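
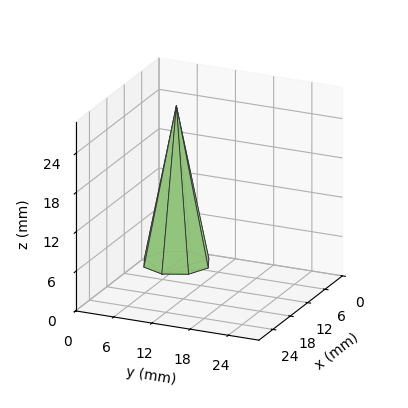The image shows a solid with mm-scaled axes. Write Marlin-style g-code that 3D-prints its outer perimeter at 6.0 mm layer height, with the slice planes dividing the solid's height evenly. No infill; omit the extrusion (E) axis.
Reading the render: the shape is a regular 8-sided pyramid, base circumscribed radius ≈ 5 mm, apex at z ≈ 24 mm (dimensions read to the nearest mm from the axis ticks). For the g-code, the solid's height is divided into equal slices at the stated Δz and each level perimeter traced with G1 moves after a G0 lift.

; perimeter-only toolpath
G21 ; units = mm
G90 ; absolute positioning
G28 ; home
; layer 1
G0 Z6.0
G0 X8.8 Y5.0
G1 X7.6 Y7.6
G1 X5.0 Y8.8
G1 X2.4 Y7.6
G1 X1.2 Y5.0
G1 X2.4 Y2.4
G1 X5.0 Y1.2
G1 X7.6 Y2.4
G1 X8.8 Y5.0
; layer 2
G0 Z12.0
G0 X7.5 Y5.0
G1 X6.8 Y6.8
G1 X5.0 Y7.5
G1 X3.2 Y6.8
G1 X2.5 Y5.0
G1 X3.2 Y3.2
G1 X5.0 Y2.5
G1 X6.8 Y3.2
G1 X7.5 Y5.0
; layer 3
G0 Z18.0
G0 X6.2 Y5.0
G1 X5.9 Y5.9
G1 X5.0 Y6.2
G1 X4.1 Y5.9
G1 X3.8 Y5.0
G1 X4.1 Y4.1
G1 X5.0 Y3.8
G1 X5.9 Y4.1
G1 X6.2 Y5.0
M2 ; end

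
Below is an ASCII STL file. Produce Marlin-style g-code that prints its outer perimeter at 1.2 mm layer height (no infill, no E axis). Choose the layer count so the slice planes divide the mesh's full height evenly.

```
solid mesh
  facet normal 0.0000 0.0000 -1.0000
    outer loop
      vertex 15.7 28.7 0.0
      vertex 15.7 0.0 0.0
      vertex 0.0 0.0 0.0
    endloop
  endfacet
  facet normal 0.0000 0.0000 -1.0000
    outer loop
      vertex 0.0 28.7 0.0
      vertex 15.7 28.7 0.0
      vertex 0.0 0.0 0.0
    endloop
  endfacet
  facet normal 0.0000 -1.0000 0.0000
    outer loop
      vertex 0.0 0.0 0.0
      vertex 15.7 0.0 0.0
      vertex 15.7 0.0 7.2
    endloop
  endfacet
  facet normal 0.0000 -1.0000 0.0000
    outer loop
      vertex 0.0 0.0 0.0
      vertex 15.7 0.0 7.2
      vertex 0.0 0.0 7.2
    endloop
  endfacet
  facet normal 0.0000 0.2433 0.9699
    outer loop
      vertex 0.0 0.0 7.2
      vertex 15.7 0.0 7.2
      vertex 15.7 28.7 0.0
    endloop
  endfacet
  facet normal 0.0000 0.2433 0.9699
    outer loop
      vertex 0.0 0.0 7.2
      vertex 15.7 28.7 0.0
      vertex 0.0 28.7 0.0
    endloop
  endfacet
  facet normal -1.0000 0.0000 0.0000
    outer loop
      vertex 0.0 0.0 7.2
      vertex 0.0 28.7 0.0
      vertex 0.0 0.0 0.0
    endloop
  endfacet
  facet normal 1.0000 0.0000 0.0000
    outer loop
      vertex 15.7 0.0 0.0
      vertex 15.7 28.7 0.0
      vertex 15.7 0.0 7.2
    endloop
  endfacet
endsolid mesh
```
; perimeter-only toolpath
G21 ; units = mm
G90 ; absolute positioning
G28 ; home
; layer 1
G0 Z1.2
G0 X0.0 Y0.0
G1 X15.7 Y0.0
G1 X15.7 Y23.9
G1 X0.0 Y23.9
G1 X0.0 Y0.0
; layer 2
G0 Z2.4
G0 X0.0 Y0.0
G1 X15.7 Y0.0
G1 X15.7 Y19.1
G1 X0.0 Y19.1
G1 X0.0 Y0.0
; layer 3
G0 Z3.6
G0 X0.0 Y0.0
G1 X15.7 Y0.0
G1 X15.7 Y14.3
G1 X0.0 Y14.3
G1 X0.0 Y0.0
; layer 4
G0 Z4.8
G0 X0.0 Y0.0
G1 X15.7 Y0.0
G1 X15.7 Y9.6
G1 X0.0 Y9.6
G1 X0.0 Y0.0
; layer 5
G0 Z6.0
G0 X0.0 Y0.0
G1 X15.7 Y0.0
G1 X15.7 Y4.8
G1 X0.0 Y4.8
G1 X0.0 Y0.0
M2 ; end

The solid is a wedge (ramp): 15.7 × 28.7 mm base, rising to 7.2 mm along the y=0 edge and sloping linearly to z=0 at y=28.7. Slicing at Δz = 1.2 mm — 6 equal slices spanning the solid's height, so layer i sits at z = i·h/6 — gives 5 non-empty perimeters. Each is a 4-segment closed polygon; G0 lifts to the layer z and rapids to the start vertex, then G1 traces the edges. The cross-section shrinks linearly with z (the slice at the apex is degenerate and omitted).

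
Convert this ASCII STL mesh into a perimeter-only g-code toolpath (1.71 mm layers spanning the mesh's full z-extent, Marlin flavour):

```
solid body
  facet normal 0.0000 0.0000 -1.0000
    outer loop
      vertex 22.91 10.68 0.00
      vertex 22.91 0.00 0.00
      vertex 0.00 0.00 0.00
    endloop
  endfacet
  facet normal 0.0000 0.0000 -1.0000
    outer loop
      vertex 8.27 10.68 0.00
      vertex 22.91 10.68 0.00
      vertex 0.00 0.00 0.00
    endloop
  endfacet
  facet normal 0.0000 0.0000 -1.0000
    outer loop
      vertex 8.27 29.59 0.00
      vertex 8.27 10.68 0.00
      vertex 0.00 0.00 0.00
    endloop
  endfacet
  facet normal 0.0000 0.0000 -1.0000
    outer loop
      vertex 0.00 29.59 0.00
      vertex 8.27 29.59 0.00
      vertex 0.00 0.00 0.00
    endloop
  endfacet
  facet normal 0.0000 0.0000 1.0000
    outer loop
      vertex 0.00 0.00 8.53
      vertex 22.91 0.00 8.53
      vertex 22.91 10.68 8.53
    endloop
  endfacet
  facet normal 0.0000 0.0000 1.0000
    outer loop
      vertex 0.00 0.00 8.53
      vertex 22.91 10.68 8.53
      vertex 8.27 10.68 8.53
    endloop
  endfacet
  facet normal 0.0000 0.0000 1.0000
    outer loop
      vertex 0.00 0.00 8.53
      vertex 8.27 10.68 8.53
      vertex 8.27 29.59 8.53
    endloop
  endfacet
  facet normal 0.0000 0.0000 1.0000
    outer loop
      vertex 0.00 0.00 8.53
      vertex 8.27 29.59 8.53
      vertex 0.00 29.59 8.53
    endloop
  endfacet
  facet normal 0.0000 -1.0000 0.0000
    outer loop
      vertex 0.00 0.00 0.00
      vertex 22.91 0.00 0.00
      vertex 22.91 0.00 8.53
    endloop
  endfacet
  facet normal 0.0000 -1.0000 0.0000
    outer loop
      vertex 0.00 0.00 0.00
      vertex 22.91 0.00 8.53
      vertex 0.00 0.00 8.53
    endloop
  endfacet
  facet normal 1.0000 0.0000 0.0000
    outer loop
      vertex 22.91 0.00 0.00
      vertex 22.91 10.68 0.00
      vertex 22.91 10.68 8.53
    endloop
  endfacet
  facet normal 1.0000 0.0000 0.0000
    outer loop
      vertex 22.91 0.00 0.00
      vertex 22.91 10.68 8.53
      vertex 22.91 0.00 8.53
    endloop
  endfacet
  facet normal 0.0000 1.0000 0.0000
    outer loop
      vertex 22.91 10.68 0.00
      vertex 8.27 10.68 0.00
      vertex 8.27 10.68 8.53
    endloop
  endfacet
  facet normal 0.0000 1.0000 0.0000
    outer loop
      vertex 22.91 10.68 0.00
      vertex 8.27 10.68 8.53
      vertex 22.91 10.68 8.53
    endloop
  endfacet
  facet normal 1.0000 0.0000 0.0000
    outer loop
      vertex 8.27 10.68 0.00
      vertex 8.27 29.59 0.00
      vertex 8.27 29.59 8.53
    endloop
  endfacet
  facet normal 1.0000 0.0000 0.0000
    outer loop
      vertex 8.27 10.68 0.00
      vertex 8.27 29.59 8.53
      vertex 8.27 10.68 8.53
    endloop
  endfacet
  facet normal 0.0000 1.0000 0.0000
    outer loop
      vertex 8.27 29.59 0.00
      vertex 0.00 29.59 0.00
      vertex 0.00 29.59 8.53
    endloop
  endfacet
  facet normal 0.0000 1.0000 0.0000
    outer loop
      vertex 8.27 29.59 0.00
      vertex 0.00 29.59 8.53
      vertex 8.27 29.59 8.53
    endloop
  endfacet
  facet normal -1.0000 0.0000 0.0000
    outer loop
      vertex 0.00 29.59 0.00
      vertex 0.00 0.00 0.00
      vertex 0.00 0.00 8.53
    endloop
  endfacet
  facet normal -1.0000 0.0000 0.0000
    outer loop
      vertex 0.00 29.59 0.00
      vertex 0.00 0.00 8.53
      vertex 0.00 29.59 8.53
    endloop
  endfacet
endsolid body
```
; perimeter-only toolpath
G21 ; units = mm
G90 ; absolute positioning
G28 ; home
; layer 1
G0 Z1.71
G0 X0.00 Y0.00
G1 X22.91 Y0.00
G1 X22.91 Y10.68
G1 X8.27 Y10.68
G1 X8.27 Y29.59
G1 X0.00 Y29.59
G1 X0.00 Y0.00
; layer 2
G0 Z3.41
G0 X0.00 Y0.00
G1 X22.91 Y0.00
G1 X22.91 Y10.68
G1 X8.27 Y10.68
G1 X8.27 Y29.59
G1 X0.00 Y29.59
G1 X0.00 Y0.00
; layer 3
G0 Z5.12
G0 X0.00 Y0.00
G1 X22.91 Y0.00
G1 X22.91 Y10.68
G1 X8.27 Y10.68
G1 X8.27 Y29.59
G1 X0.00 Y29.59
G1 X0.00 Y0.00
; layer 4
G0 Z6.82
G0 X0.00 Y0.00
G1 X22.91 Y0.00
G1 X22.91 Y10.68
G1 X8.27 Y10.68
G1 X8.27 Y29.59
G1 X0.00 Y29.59
G1 X0.00 Y0.00
; layer 5
G0 Z8.53
G0 X0.00 Y0.00
G1 X22.91 Y0.00
G1 X22.91 Y10.68
G1 X8.27 Y10.68
G1 X8.27 Y29.59
G1 X0.00 Y29.59
G1 X0.00 Y0.00
M2 ; end

The solid is an L-shaped prism: outer 22.9 × 29.6 mm, arm thicknesses ≈ 10.7 mm (horizontal) and 8.27 mm (vertical), extruded 8.53 mm in z. Slicing at Δz = 1.71 mm — 5 equal slices spanning the solid's height, so layer i sits at z = i·h/5 — gives 5 non-empty perimeters. Each is a 6-segment closed polygon; G0 lifts to the layer z and rapids to the start vertex, then G1 traces the edges.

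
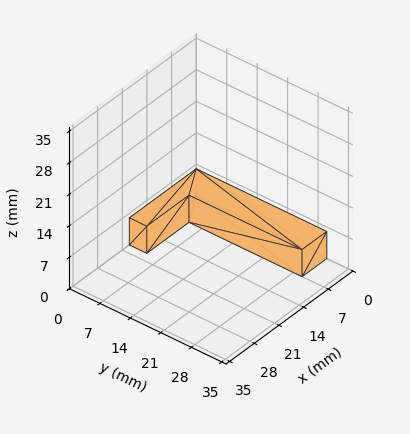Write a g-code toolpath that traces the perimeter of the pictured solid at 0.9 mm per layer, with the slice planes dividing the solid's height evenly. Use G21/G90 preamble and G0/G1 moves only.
Reading the render: the shape is an L-shaped prism: outer 19 × 30 mm, arm thicknesses ≈ 4 mm (horizontal) and 7 mm (vertical), extruded 6 mm in z (dimensions read to the nearest mm from the axis ticks). For the g-code, the solid's height is divided into equal slices at the stated Δz and each level perimeter traced with G1 moves after a G0 lift.

; perimeter-only toolpath
G21 ; units = mm
G90 ; absolute positioning
G28 ; home
; layer 1
G0 Z0.9
G0 X0.0 Y0.0
G1 X19.0 Y0.0
G1 X19.0 Y4.0
G1 X7.0 Y4.0
G1 X7.0 Y30.0
G1 X0.0 Y30.0
G1 X0.0 Y0.0
; layer 2
G0 Z1.7
G0 X0.0 Y0.0
G1 X19.0 Y0.0
G1 X19.0 Y4.0
G1 X7.0 Y4.0
G1 X7.0 Y30.0
G1 X0.0 Y30.0
G1 X0.0 Y0.0
; layer 3
G0 Z2.6
G0 X0.0 Y0.0
G1 X19.0 Y0.0
G1 X19.0 Y4.0
G1 X7.0 Y4.0
G1 X7.0 Y30.0
G1 X0.0 Y30.0
G1 X0.0 Y0.0
; layer 4
G0 Z3.4
G0 X0.0 Y0.0
G1 X19.0 Y0.0
G1 X19.0 Y4.0
G1 X7.0 Y4.0
G1 X7.0 Y30.0
G1 X0.0 Y30.0
G1 X0.0 Y0.0
; layer 5
G0 Z4.3
G0 X0.0 Y0.0
G1 X19.0 Y0.0
G1 X19.0 Y4.0
G1 X7.0 Y4.0
G1 X7.0 Y30.0
G1 X0.0 Y30.0
G1 X0.0 Y0.0
; layer 6
G0 Z5.1
G0 X0.0 Y0.0
G1 X19.0 Y0.0
G1 X19.0 Y4.0
G1 X7.0 Y4.0
G1 X7.0 Y30.0
G1 X0.0 Y30.0
G1 X0.0 Y0.0
; layer 7
G0 Z6.0
G0 X0.0 Y0.0
G1 X19.0 Y0.0
G1 X19.0 Y4.0
G1 X7.0 Y4.0
G1 X7.0 Y30.0
G1 X0.0 Y30.0
G1 X0.0 Y0.0
M2 ; end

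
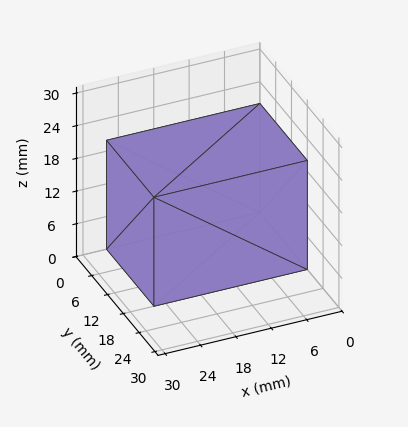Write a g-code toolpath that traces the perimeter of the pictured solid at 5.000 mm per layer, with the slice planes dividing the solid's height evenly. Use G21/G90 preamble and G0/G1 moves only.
Reading the render: the shape is a rectangular box, roughly 26 × 18 mm footprint and 20 mm tall (dimensions read to the nearest mm from the axis ticks). For the g-code, the solid's height is divided into equal slices at the stated Δz and each level perimeter traced with G1 moves after a G0 lift.

; perimeter-only toolpath
G21 ; units = mm
G90 ; absolute positioning
G28 ; home
; layer 1
G0 Z5.000
G0 X0.000 Y0.000
G1 X26.000 Y0.000
G1 X26.000 Y18.000
G1 X0.000 Y18.000
G1 X0.000 Y0.000
; layer 2
G0 Z10.000
G0 X0.000 Y0.000
G1 X26.000 Y0.000
G1 X26.000 Y18.000
G1 X0.000 Y18.000
G1 X0.000 Y0.000
; layer 3
G0 Z15.000
G0 X0.000 Y0.000
G1 X26.000 Y0.000
G1 X26.000 Y18.000
G1 X0.000 Y18.000
G1 X0.000 Y0.000
; layer 4
G0 Z20.000
G0 X0.000 Y0.000
G1 X26.000 Y0.000
G1 X26.000 Y18.000
G1 X0.000 Y18.000
G1 X0.000 Y0.000
M2 ; end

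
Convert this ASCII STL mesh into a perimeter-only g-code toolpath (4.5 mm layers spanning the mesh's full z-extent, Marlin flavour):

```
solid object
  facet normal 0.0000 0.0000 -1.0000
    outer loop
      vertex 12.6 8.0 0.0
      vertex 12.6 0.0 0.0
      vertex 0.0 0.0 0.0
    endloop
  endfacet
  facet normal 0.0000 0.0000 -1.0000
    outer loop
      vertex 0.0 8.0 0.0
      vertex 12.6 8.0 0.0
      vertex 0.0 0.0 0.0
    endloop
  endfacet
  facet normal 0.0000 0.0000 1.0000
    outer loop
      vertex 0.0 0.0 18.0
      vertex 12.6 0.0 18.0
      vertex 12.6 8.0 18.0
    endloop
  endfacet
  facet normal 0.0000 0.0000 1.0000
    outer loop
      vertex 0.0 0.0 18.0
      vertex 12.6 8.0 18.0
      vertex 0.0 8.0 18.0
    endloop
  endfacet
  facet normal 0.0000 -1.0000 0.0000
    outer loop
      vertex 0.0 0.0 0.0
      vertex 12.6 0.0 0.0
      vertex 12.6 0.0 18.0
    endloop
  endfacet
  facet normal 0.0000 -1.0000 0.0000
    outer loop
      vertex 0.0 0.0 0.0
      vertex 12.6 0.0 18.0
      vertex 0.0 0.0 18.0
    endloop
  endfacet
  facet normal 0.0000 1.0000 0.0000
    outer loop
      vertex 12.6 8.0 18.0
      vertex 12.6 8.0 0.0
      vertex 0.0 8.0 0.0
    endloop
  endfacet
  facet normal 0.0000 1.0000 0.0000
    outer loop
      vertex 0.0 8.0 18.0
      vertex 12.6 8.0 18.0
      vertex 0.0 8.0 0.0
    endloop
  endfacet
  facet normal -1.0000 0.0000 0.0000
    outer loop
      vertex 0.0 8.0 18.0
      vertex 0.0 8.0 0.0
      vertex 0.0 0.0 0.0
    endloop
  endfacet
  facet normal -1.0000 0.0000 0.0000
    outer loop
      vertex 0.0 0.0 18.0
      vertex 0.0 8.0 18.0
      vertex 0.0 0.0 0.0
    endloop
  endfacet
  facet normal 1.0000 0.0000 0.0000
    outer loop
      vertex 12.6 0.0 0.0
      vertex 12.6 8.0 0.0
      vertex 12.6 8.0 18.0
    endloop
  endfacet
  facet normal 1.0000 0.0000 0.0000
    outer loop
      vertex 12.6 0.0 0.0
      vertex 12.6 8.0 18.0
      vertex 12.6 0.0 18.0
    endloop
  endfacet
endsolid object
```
; perimeter-only toolpath
G21 ; units = mm
G90 ; absolute positioning
G28 ; home
; layer 1
G0 Z4.5
G0 X0.0 Y0.0
G1 X12.6 Y0.0
G1 X12.6 Y8.0
G1 X0.0 Y8.0
G1 X0.0 Y0.0
; layer 2
G0 Z9.0
G0 X0.0 Y0.0
G1 X12.6 Y0.0
G1 X12.6 Y8.0
G1 X0.0 Y8.0
G1 X0.0 Y0.0
; layer 3
G0 Z13.5
G0 X0.0 Y0.0
G1 X12.6 Y0.0
G1 X12.6 Y8.0
G1 X0.0 Y8.0
G1 X0.0 Y0.0
; layer 4
G0 Z18.0
G0 X0.0 Y0.0
G1 X12.6 Y0.0
G1 X12.6 Y8.0
G1 X0.0 Y8.0
G1 X0.0 Y0.0
M2 ; end

The solid is a rectangular box, roughly 12.6 × 8 mm footprint and 18 mm tall. Slicing at Δz = 4.5 mm — 4 equal slices spanning the solid's height, so layer i sits at z = i·h/4 — gives 4 non-empty perimeters. Each is a 4-segment closed polygon; G0 lifts to the layer z and rapids to the start vertex, then G1 traces the edges.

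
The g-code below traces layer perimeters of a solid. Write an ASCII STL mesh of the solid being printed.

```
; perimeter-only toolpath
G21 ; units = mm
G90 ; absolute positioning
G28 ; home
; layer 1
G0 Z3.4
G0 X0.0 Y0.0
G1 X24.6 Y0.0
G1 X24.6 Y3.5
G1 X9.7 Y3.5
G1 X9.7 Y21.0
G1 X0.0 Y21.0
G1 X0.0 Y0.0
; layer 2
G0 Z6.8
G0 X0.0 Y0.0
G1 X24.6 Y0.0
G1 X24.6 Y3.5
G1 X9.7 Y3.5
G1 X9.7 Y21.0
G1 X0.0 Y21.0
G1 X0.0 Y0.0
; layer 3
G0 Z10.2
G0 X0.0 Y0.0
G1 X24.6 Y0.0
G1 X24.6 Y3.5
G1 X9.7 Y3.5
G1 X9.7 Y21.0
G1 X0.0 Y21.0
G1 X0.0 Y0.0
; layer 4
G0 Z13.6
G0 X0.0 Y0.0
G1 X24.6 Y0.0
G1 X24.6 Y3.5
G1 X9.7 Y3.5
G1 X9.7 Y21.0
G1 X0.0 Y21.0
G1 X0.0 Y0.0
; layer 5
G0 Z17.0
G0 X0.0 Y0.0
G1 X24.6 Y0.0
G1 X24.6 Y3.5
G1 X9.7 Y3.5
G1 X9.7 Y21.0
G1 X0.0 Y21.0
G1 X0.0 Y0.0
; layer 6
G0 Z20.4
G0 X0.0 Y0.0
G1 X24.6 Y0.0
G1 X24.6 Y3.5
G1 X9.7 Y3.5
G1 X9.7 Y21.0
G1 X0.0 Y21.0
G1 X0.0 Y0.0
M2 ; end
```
solid part
  facet normal 0.0000 0.0000 -1.0000
    outer loop
      vertex 24.6 3.5 0.0
      vertex 24.6 0.0 0.0
      vertex 0.0 0.0 0.0
    endloop
  endfacet
  facet normal 0.0000 0.0000 -1.0000
    outer loop
      vertex 9.7 3.5 0.0
      vertex 24.6 3.5 0.0
      vertex 0.0 0.0 0.0
    endloop
  endfacet
  facet normal 0.0000 0.0000 -1.0000
    outer loop
      vertex 9.7 21.0 0.0
      vertex 9.7 3.5 0.0
      vertex 0.0 0.0 0.0
    endloop
  endfacet
  facet normal 0.0000 0.0000 -1.0000
    outer loop
      vertex 0.0 21.0 0.0
      vertex 9.7 21.0 0.0
      vertex 0.0 0.0 0.0
    endloop
  endfacet
  facet normal 0.0000 0.0000 1.0000
    outer loop
      vertex 0.0 0.0 20.4
      vertex 24.6 0.0 20.4
      vertex 24.6 3.5 20.4
    endloop
  endfacet
  facet normal 0.0000 0.0000 1.0000
    outer loop
      vertex 0.0 0.0 20.4
      vertex 24.6 3.5 20.4
      vertex 9.7 3.5 20.4
    endloop
  endfacet
  facet normal 0.0000 0.0000 1.0000
    outer loop
      vertex 0.0 0.0 20.4
      vertex 9.7 3.5 20.4
      vertex 9.7 21.0 20.4
    endloop
  endfacet
  facet normal 0.0000 0.0000 1.0000
    outer loop
      vertex 0.0 0.0 20.4
      vertex 9.7 21.0 20.4
      vertex 0.0 21.0 20.4
    endloop
  endfacet
  facet normal 0.0000 -1.0000 0.0000
    outer loop
      vertex 0.0 0.0 0.0
      vertex 24.6 0.0 0.0
      vertex 24.6 0.0 20.4
    endloop
  endfacet
  facet normal 0.0000 -1.0000 0.0000
    outer loop
      vertex 0.0 0.0 0.0
      vertex 24.6 0.0 20.4
      vertex 0.0 0.0 20.4
    endloop
  endfacet
  facet normal 1.0000 0.0000 0.0000
    outer loop
      vertex 24.6 0.0 0.0
      vertex 24.6 3.5 0.0
      vertex 24.6 3.5 20.4
    endloop
  endfacet
  facet normal 1.0000 0.0000 0.0000
    outer loop
      vertex 24.6 0.0 0.0
      vertex 24.6 3.5 20.4
      vertex 24.6 0.0 20.4
    endloop
  endfacet
  facet normal 0.0000 1.0000 0.0000
    outer loop
      vertex 24.6 3.5 0.0
      vertex 9.7 3.5 0.0
      vertex 9.7 3.5 20.4
    endloop
  endfacet
  facet normal 0.0000 1.0000 0.0000
    outer loop
      vertex 24.6 3.5 0.0
      vertex 9.7 3.5 20.4
      vertex 24.6 3.5 20.4
    endloop
  endfacet
  facet normal 1.0000 0.0000 0.0000
    outer loop
      vertex 9.7 3.5 0.0
      vertex 9.7 21.0 0.0
      vertex 9.7 21.0 20.4
    endloop
  endfacet
  facet normal 1.0000 0.0000 0.0000
    outer loop
      vertex 9.7 3.5 0.0
      vertex 9.7 21.0 20.4
      vertex 9.7 3.5 20.4
    endloop
  endfacet
  facet normal 0.0000 1.0000 0.0000
    outer loop
      vertex 9.7 21.0 0.0
      vertex 0.0 21.0 0.0
      vertex 0.0 21.0 20.4
    endloop
  endfacet
  facet normal 0.0000 1.0000 0.0000
    outer loop
      vertex 9.7 21.0 0.0
      vertex 0.0 21.0 20.4
      vertex 9.7 21.0 20.4
    endloop
  endfacet
  facet normal -1.0000 0.0000 0.0000
    outer loop
      vertex 0.0 21.0 0.0
      vertex 0.0 0.0 0.0
      vertex 0.0 0.0 20.4
    endloop
  endfacet
  facet normal -1.0000 0.0000 0.0000
    outer loop
      vertex 0.0 21.0 0.0
      vertex 0.0 0.0 20.4
      vertex 0.0 21.0 20.4
    endloop
  endfacet
endsolid part

The G0 Z moves step by Δz≈3.4 mm. Every layer's G1 loop is the same polygon, so the solid is a straight extrusion of it from z=0 to z≈20.4. Closing with flat bottom and top caps and triangulating gives 20 facets — an L-shaped prism: outer 24.6 × 21 mm, arm thicknesses ≈ 3.5 mm (horizontal) and 9.7 mm (vertical), extruded 20.4 mm in z.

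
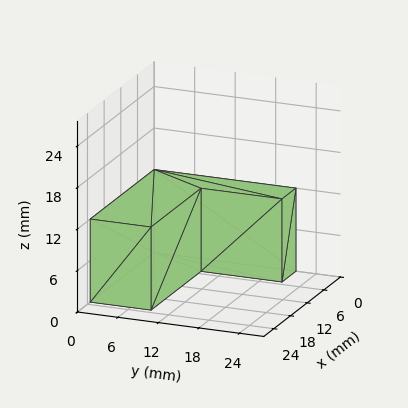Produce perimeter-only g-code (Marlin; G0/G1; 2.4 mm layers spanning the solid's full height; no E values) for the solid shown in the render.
Reading the render: the shape is an L-shaped prism: outer 23 × 21 mm, arm thicknesses ≈ 9 mm (horizontal) and 5 mm (vertical), extruded 12 mm in z (dimensions read to the nearest mm from the axis ticks). For the g-code, the solid's height is divided into equal slices at the stated Δz and each level perimeter traced with G1 moves after a G0 lift.

; perimeter-only toolpath
G21 ; units = mm
G90 ; absolute positioning
G28 ; home
; layer 1
G0 Z2.4
G0 X0.0 Y0.0
G1 X23.0 Y0.0
G1 X23.0 Y9.0
G1 X5.0 Y9.0
G1 X5.0 Y21.0
G1 X0.0 Y21.0
G1 X0.0 Y0.0
; layer 2
G0 Z4.8
G0 X0.0 Y0.0
G1 X23.0 Y0.0
G1 X23.0 Y9.0
G1 X5.0 Y9.0
G1 X5.0 Y21.0
G1 X0.0 Y21.0
G1 X0.0 Y0.0
; layer 3
G0 Z7.2
G0 X0.0 Y0.0
G1 X23.0 Y0.0
G1 X23.0 Y9.0
G1 X5.0 Y9.0
G1 X5.0 Y21.0
G1 X0.0 Y21.0
G1 X0.0 Y0.0
; layer 4
G0 Z9.6
G0 X0.0 Y0.0
G1 X23.0 Y0.0
G1 X23.0 Y9.0
G1 X5.0 Y9.0
G1 X5.0 Y21.0
G1 X0.0 Y21.0
G1 X0.0 Y0.0
; layer 5
G0 Z12.0
G0 X0.0 Y0.0
G1 X23.0 Y0.0
G1 X23.0 Y9.0
G1 X5.0 Y9.0
G1 X5.0 Y21.0
G1 X0.0 Y21.0
G1 X0.0 Y0.0
M2 ; end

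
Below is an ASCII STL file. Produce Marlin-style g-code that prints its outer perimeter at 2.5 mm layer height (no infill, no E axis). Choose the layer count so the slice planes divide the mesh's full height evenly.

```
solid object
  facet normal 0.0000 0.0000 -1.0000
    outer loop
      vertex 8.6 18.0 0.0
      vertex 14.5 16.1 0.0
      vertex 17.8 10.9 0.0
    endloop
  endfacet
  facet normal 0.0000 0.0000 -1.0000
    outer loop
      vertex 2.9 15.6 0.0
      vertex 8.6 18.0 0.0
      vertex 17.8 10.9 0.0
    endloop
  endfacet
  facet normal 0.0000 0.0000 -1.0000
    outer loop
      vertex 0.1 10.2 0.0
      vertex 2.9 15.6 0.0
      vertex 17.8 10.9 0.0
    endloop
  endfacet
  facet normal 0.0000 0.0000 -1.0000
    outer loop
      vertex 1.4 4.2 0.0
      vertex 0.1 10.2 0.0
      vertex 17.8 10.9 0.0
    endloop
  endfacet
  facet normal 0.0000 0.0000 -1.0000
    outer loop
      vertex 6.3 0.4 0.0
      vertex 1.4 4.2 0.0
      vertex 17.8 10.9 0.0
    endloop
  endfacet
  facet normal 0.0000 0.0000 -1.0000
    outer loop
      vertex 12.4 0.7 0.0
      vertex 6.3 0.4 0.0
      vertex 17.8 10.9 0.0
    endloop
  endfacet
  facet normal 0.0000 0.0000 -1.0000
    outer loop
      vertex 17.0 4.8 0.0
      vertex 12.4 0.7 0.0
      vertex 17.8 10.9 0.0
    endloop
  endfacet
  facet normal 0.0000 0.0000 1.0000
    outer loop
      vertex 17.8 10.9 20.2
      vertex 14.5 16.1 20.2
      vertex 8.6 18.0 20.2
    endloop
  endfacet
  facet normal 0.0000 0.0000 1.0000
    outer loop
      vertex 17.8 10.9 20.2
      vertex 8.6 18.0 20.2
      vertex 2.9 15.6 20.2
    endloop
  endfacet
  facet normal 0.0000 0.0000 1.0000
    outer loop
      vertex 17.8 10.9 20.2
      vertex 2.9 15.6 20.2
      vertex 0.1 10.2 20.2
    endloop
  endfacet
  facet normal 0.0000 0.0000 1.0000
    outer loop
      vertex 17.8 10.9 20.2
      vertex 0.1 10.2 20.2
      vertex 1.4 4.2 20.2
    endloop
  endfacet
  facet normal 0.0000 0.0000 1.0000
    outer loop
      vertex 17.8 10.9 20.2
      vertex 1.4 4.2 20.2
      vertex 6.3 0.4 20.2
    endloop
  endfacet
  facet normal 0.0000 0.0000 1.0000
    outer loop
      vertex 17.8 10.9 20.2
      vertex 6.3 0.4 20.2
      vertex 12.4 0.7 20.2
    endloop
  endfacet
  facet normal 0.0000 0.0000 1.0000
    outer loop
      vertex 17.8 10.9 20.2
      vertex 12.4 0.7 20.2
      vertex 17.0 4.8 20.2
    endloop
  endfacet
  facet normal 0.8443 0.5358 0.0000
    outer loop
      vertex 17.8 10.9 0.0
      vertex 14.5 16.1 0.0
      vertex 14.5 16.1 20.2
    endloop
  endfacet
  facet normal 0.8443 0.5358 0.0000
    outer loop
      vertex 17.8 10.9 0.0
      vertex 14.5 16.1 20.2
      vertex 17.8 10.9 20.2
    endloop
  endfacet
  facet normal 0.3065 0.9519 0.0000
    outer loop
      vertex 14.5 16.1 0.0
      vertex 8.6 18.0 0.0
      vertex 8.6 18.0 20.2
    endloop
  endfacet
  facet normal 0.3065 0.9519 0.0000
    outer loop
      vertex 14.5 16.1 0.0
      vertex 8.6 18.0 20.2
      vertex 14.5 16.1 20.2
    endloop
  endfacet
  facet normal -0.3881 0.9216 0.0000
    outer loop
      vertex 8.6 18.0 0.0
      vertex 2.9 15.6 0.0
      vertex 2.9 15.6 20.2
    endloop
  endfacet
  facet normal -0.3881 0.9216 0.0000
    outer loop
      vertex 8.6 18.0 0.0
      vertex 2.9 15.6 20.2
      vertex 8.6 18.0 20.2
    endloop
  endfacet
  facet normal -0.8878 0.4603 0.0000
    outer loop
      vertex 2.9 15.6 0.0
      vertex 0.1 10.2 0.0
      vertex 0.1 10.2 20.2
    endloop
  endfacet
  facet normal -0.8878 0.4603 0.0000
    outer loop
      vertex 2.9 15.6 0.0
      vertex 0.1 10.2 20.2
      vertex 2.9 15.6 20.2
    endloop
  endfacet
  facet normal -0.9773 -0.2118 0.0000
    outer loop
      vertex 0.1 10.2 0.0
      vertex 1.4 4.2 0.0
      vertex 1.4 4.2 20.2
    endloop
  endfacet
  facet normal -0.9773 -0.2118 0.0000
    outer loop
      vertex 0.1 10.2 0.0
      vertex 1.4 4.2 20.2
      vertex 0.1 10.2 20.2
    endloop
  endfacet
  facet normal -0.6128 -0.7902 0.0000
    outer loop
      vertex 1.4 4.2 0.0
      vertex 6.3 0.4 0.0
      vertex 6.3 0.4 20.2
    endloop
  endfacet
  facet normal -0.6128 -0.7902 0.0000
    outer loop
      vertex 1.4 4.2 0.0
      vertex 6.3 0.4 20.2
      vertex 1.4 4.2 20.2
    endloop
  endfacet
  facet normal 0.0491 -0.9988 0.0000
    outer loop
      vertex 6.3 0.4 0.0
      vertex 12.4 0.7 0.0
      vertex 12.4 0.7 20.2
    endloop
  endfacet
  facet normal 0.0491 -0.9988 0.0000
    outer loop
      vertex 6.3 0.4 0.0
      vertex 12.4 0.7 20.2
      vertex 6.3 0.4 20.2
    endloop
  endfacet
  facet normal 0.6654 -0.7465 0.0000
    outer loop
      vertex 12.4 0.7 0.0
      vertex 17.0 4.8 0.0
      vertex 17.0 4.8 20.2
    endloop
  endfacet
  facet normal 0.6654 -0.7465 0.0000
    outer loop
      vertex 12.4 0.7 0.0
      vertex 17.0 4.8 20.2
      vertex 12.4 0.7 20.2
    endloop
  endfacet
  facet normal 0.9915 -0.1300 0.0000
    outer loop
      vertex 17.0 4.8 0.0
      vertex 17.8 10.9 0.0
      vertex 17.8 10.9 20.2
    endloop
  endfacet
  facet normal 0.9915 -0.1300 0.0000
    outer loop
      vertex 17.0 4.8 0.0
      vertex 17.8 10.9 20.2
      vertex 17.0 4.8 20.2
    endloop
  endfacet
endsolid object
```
; perimeter-only toolpath
G21 ; units = mm
G90 ; absolute positioning
G28 ; home
; layer 1
G0 Z2.5
G0 X17.8 Y10.9
G1 X14.5 Y16.1
G1 X8.6 Y18.0
G1 X2.9 Y15.6
G1 X0.1 Y10.2
G1 X1.4 Y4.2
G1 X6.3 Y0.4
G1 X12.4 Y0.7
G1 X17.0 Y4.8
G1 X17.8 Y10.9
; layer 2
G0 Z5.0
G0 X17.8 Y10.9
G1 X14.5 Y16.1
G1 X8.6 Y18.0
G1 X2.9 Y15.6
G1 X0.1 Y10.2
G1 X1.4 Y4.2
G1 X6.3 Y0.4
G1 X12.4 Y0.7
G1 X17.0 Y4.8
G1 X17.8 Y10.9
; layer 3
G0 Z7.6
G0 X17.8 Y10.9
G1 X14.5 Y16.1
G1 X8.6 Y18.0
G1 X2.9 Y15.6
G1 X0.1 Y10.2
G1 X1.4 Y4.2
G1 X6.3 Y0.4
G1 X12.4 Y0.7
G1 X17.0 Y4.8
G1 X17.8 Y10.9
; layer 4
G0 Z10.1
G0 X17.8 Y10.9
G1 X14.5 Y16.1
G1 X8.6 Y18.0
G1 X2.9 Y15.6
G1 X0.1 Y10.2
G1 X1.4 Y4.2
G1 X6.3 Y0.4
G1 X12.4 Y0.7
G1 X17.0 Y4.8
G1 X17.8 Y10.9
; layer 5
G0 Z12.6
G0 X17.8 Y10.9
G1 X14.5 Y16.1
G1 X8.6 Y18.0
G1 X2.9 Y15.6
G1 X0.1 Y10.2
G1 X1.4 Y4.2
G1 X6.3 Y0.4
G1 X12.4 Y0.7
G1 X17.0 Y4.8
G1 X17.8 Y10.9
; layer 6
G0 Z15.1
G0 X17.8 Y10.9
G1 X14.5 Y16.1
G1 X8.6 Y18.0
G1 X2.9 Y15.6
G1 X0.1 Y10.2
G1 X1.4 Y4.2
G1 X6.3 Y0.4
G1 X12.4 Y0.7
G1 X17.0 Y4.8
G1 X17.8 Y10.9
; layer 7
G0 Z17.7
G0 X17.8 Y10.9
G1 X14.5 Y16.1
G1 X8.6 Y18.0
G1 X2.9 Y15.6
G1 X0.1 Y10.2
G1 X1.4 Y4.2
G1 X6.3 Y0.4
G1 X12.4 Y0.7
G1 X17.0 Y4.8
G1 X17.8 Y10.9
; layer 8
G0 Z20.2
G0 X17.8 Y10.9
G1 X14.5 Y16.1
G1 X8.6 Y18.0
G1 X2.9 Y15.6
G1 X0.1 Y10.2
G1 X1.4 Y4.2
G1 X6.3 Y0.4
G1 X12.4 Y0.7
G1 X17.0 Y4.8
G1 X17.8 Y10.9
M2 ; end

The solid is a regular 9-sided prism (a cylinder approximated with 9 flat sides), circumscribed radius ≈ 9 mm, height ≈ 20.2 mm. Slicing at Δz = 2.5 mm — 8 equal slices spanning the solid's height, so layer i sits at z = i·h/8 — gives 8 non-empty perimeters. Each is a 9-segment closed polygon; G0 lifts to the layer z and rapids to the start vertex, then G1 traces the edges.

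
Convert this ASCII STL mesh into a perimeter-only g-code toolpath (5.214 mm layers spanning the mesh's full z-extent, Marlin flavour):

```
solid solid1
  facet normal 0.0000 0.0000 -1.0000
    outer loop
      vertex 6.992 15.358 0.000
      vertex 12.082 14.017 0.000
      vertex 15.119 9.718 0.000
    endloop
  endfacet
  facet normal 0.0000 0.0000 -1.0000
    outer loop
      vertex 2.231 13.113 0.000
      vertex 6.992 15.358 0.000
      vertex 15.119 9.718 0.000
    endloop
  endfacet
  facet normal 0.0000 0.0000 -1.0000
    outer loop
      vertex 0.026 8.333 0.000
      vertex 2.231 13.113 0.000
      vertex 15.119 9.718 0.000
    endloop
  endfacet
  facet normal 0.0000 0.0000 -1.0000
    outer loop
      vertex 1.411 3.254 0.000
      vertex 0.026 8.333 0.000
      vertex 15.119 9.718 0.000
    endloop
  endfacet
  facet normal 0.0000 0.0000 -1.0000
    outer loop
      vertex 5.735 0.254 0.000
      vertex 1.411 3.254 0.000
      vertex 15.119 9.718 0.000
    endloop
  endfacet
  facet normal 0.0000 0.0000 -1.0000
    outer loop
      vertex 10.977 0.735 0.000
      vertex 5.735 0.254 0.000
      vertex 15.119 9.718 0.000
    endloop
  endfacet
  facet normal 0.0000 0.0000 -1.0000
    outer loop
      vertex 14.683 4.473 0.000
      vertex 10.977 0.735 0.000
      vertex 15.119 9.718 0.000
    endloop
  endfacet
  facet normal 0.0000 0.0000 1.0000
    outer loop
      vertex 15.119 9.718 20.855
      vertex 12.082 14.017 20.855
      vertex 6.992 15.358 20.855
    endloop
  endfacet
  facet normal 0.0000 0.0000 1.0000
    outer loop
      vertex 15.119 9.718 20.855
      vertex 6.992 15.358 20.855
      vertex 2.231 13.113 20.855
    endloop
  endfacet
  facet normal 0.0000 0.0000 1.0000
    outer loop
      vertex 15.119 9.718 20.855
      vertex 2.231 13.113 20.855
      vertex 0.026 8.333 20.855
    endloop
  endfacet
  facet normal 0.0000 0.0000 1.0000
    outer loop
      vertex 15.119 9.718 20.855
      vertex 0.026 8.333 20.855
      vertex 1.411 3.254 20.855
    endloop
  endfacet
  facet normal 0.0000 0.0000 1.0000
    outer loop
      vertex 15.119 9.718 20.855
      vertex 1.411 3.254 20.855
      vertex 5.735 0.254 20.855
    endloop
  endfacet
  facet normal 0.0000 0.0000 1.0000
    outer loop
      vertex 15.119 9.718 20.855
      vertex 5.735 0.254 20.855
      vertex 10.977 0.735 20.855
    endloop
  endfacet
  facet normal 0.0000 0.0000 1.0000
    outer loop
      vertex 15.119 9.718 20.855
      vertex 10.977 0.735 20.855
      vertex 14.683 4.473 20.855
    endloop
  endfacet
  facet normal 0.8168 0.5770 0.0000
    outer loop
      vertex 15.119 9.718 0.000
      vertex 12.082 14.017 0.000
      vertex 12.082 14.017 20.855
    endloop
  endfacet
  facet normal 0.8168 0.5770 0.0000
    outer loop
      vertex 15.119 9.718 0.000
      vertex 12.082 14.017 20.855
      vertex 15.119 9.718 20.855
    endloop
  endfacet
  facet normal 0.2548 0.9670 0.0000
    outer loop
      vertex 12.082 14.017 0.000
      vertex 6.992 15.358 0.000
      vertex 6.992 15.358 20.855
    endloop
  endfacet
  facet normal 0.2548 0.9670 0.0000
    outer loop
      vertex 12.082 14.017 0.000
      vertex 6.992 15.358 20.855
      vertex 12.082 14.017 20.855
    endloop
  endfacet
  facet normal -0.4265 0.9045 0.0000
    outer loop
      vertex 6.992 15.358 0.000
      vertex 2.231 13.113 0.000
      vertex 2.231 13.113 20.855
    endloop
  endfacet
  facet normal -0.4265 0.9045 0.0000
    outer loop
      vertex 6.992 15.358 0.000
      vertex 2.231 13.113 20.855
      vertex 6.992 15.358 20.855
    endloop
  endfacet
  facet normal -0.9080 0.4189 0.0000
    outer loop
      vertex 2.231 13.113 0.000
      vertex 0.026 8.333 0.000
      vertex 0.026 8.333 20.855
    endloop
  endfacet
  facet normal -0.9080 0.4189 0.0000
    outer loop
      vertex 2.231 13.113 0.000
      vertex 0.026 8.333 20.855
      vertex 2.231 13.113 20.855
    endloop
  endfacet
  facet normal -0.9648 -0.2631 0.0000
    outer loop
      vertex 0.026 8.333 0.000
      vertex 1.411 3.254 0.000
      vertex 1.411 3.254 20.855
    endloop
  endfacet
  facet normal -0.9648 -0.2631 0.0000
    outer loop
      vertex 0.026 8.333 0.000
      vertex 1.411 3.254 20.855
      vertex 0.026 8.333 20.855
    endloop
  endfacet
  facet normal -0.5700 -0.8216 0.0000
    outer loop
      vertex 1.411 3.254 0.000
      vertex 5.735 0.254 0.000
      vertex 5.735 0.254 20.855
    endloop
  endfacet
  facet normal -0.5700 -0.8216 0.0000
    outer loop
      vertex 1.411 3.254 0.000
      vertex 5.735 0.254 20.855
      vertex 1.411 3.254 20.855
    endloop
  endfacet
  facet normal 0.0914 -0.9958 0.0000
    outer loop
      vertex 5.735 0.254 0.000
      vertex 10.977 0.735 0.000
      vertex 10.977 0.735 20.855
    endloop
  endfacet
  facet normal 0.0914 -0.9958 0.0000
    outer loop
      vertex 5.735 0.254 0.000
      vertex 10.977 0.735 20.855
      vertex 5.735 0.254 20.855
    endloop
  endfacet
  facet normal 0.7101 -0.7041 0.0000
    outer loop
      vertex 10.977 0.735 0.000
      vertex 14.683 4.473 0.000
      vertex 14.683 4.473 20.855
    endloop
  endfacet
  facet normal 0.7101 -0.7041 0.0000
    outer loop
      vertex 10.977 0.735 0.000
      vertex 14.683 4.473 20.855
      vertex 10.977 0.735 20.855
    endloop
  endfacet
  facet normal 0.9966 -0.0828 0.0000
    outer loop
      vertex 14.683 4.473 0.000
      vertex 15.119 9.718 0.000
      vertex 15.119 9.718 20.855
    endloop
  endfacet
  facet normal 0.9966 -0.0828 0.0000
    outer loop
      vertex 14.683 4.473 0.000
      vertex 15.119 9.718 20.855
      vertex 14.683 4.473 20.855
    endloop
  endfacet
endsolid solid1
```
; perimeter-only toolpath
G21 ; units = mm
G90 ; absolute positioning
G28 ; home
; layer 1
G0 Z5.214
G0 X15.119 Y9.718
G1 X12.082 Y14.017
G1 X6.992 Y15.358
G1 X2.231 Y13.113
G1 X0.026 Y8.333
G1 X1.411 Y3.254
G1 X5.735 Y0.254
G1 X10.977 Y0.735
G1 X14.683 Y4.473
G1 X15.119 Y9.718
; layer 2
G0 Z10.428
G0 X15.119 Y9.718
G1 X12.082 Y14.017
G1 X6.992 Y15.358
G1 X2.231 Y13.113
G1 X0.026 Y8.333
G1 X1.411 Y3.254
G1 X5.735 Y0.254
G1 X10.977 Y0.735
G1 X14.683 Y4.473
G1 X15.119 Y9.718
; layer 3
G0 Z15.641
G0 X15.119 Y9.718
G1 X12.082 Y14.017
G1 X6.992 Y15.358
G1 X2.231 Y13.113
G1 X0.026 Y8.333
G1 X1.411 Y3.254
G1 X5.735 Y0.254
G1 X10.977 Y0.735
G1 X14.683 Y4.473
G1 X15.119 Y9.718
; layer 4
G0 Z20.855
G0 X15.119 Y9.718
G1 X12.082 Y14.017
G1 X6.992 Y15.358
G1 X2.231 Y13.113
G1 X0.026 Y8.333
G1 X1.411 Y3.254
G1 X5.735 Y0.254
G1 X10.977 Y0.735
G1 X14.683 Y4.473
G1 X15.119 Y9.718
M2 ; end

The solid is a regular 9-sided prism (a cylinder approximated with 9 flat sides), circumscribed radius ≈ 7.7 mm, height ≈ 20.9 mm. Slicing at Δz = 5.214 mm — 4 equal slices spanning the solid's height, so layer i sits at z = i·h/4 — gives 4 non-empty perimeters. Each is a 9-segment closed polygon; G0 lifts to the layer z and rapids to the start vertex, then G1 traces the edges.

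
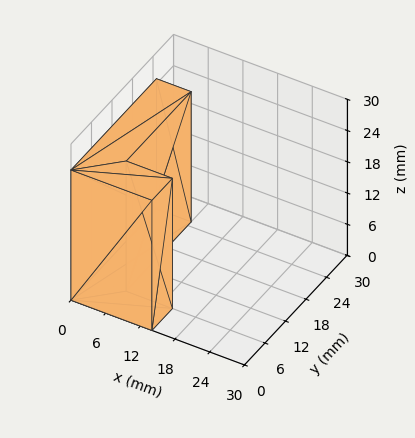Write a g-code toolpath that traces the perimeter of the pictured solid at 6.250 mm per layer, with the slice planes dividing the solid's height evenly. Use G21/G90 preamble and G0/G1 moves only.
Reading the render: the shape is an L-shaped prism: outer 14 × 25 mm, arm thicknesses ≈ 6 mm (horizontal) and 6 mm (vertical), extruded 25 mm in z (dimensions read to the nearest mm from the axis ticks). For the g-code, the solid's height is divided into equal slices at the stated Δz and each level perimeter traced with G1 moves after a G0 lift.

; perimeter-only toolpath
G21 ; units = mm
G90 ; absolute positioning
G28 ; home
; layer 1
G0 Z6.250
G0 X0.000 Y0.000
G1 X14.000 Y0.000
G1 X14.000 Y6.000
G1 X6.000 Y6.000
G1 X6.000 Y25.000
G1 X0.000 Y25.000
G1 X0.000 Y0.000
; layer 2
G0 Z12.500
G0 X0.000 Y0.000
G1 X14.000 Y0.000
G1 X14.000 Y6.000
G1 X6.000 Y6.000
G1 X6.000 Y25.000
G1 X0.000 Y25.000
G1 X0.000 Y0.000
; layer 3
G0 Z18.750
G0 X0.000 Y0.000
G1 X14.000 Y0.000
G1 X14.000 Y6.000
G1 X6.000 Y6.000
G1 X6.000 Y25.000
G1 X0.000 Y25.000
G1 X0.000 Y0.000
; layer 4
G0 Z25.000
G0 X0.000 Y0.000
G1 X14.000 Y0.000
G1 X14.000 Y6.000
G1 X6.000 Y6.000
G1 X6.000 Y25.000
G1 X0.000 Y25.000
G1 X0.000 Y0.000
M2 ; end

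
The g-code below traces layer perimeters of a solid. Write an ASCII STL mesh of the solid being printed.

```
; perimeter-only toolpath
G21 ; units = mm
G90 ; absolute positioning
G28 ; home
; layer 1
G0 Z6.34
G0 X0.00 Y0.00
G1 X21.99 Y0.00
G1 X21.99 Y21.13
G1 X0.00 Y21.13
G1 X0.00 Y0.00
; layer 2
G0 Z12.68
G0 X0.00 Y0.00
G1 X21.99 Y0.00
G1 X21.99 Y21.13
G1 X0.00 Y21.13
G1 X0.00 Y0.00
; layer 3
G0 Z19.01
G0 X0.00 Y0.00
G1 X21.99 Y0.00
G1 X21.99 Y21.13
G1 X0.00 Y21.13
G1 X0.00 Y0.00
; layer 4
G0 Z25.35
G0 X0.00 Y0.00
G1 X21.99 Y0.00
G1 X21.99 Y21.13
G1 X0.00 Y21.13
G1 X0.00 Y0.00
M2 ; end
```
solid part
  facet normal 0.0000 0.0000 -1.0000
    outer loop
      vertex 21.99 21.13 0.00
      vertex 21.99 0.00 0.00
      vertex 0.00 0.00 0.00
    endloop
  endfacet
  facet normal 0.0000 0.0000 -1.0000
    outer loop
      vertex 0.00 21.13 0.00
      vertex 21.99 21.13 0.00
      vertex 0.00 0.00 0.00
    endloop
  endfacet
  facet normal 0.0000 0.0000 1.0000
    outer loop
      vertex 0.00 0.00 25.35
      vertex 21.99 0.00 25.35
      vertex 21.99 21.13 25.35
    endloop
  endfacet
  facet normal 0.0000 0.0000 1.0000
    outer loop
      vertex 0.00 0.00 25.35
      vertex 21.99 21.13 25.35
      vertex 0.00 21.13 25.35
    endloop
  endfacet
  facet normal 0.0000 -1.0000 0.0000
    outer loop
      vertex 0.00 0.00 0.00
      vertex 21.99 0.00 0.00
      vertex 21.99 0.00 25.35
    endloop
  endfacet
  facet normal 0.0000 -1.0000 0.0000
    outer loop
      vertex 0.00 0.00 0.00
      vertex 21.99 0.00 25.35
      vertex 0.00 0.00 25.35
    endloop
  endfacet
  facet normal 0.0000 1.0000 0.0000
    outer loop
      vertex 21.99 21.13 25.35
      vertex 21.99 21.13 0.00
      vertex 0.00 21.13 0.00
    endloop
  endfacet
  facet normal 0.0000 1.0000 0.0000
    outer loop
      vertex 0.00 21.13 25.35
      vertex 21.99 21.13 25.35
      vertex 0.00 21.13 0.00
    endloop
  endfacet
  facet normal -1.0000 0.0000 0.0000
    outer loop
      vertex 0.00 21.13 25.35
      vertex 0.00 21.13 0.00
      vertex 0.00 0.00 0.00
    endloop
  endfacet
  facet normal -1.0000 0.0000 0.0000
    outer loop
      vertex 0.00 0.00 25.35
      vertex 0.00 21.13 25.35
      vertex 0.00 0.00 0.00
    endloop
  endfacet
  facet normal 1.0000 0.0000 0.0000
    outer loop
      vertex 21.99 0.00 0.00
      vertex 21.99 21.13 0.00
      vertex 21.99 21.13 25.35
    endloop
  endfacet
  facet normal 1.0000 0.0000 0.0000
    outer loop
      vertex 21.99 0.00 0.00
      vertex 21.99 21.13 25.35
      vertex 21.99 0.00 25.35
    endloop
  endfacet
endsolid part

The G0 Z moves step by Δz≈6.34 mm. Every layer's G1 loop is the same polygon, so the solid is a straight extrusion of it from z=0 to z≈25.4. Closing with flat bottom and top caps and triangulating gives 12 facets — a rectangular box, roughly 22 × 21.1 mm footprint and 25.4 mm tall.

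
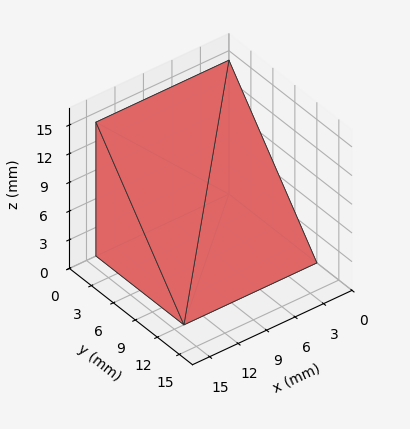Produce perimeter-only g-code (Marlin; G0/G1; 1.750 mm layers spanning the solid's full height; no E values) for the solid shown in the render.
Reading the render: the shape is a wedge (ramp): 14 × 12 mm base, rising to 14 mm along the y=0 edge and sloping linearly to z=0 at y=12 (dimensions read to the nearest mm from the axis ticks). For the g-code, the solid's height is divided into equal slices at the stated Δz and each level perimeter traced with G1 moves after a G0 lift.

; perimeter-only toolpath
G21 ; units = mm
G90 ; absolute positioning
G28 ; home
; layer 1
G0 Z1.750
G0 X0.000 Y0.000
G1 X14.000 Y0.000
G1 X14.000 Y10.500
G1 X0.000 Y10.500
G1 X0.000 Y0.000
; layer 2
G0 Z3.500
G0 X0.000 Y0.000
G1 X14.000 Y0.000
G1 X14.000 Y9.000
G1 X0.000 Y9.000
G1 X0.000 Y0.000
; layer 3
G0 Z5.250
G0 X0.000 Y0.000
G1 X14.000 Y0.000
G1 X14.000 Y7.500
G1 X0.000 Y7.500
G1 X0.000 Y0.000
; layer 4
G0 Z7.000
G0 X0.000 Y0.000
G1 X14.000 Y0.000
G1 X14.000 Y6.000
G1 X0.000 Y6.000
G1 X0.000 Y0.000
; layer 5
G0 Z8.750
G0 X0.000 Y0.000
G1 X14.000 Y0.000
G1 X14.000 Y4.500
G1 X0.000 Y4.500
G1 X0.000 Y0.000
; layer 6
G0 Z10.500
G0 X0.000 Y0.000
G1 X14.000 Y0.000
G1 X14.000 Y3.000
G1 X0.000 Y3.000
G1 X0.000 Y0.000
; layer 7
G0 Z12.250
G0 X0.000 Y0.000
G1 X14.000 Y0.000
G1 X14.000 Y1.500
G1 X0.000 Y1.500
G1 X0.000 Y0.000
M2 ; end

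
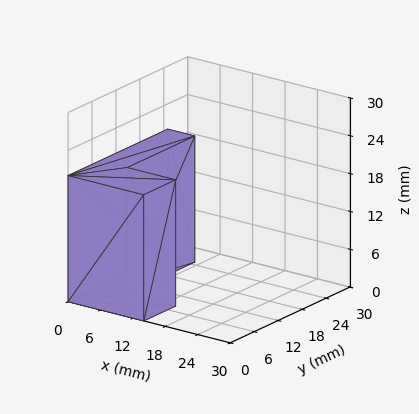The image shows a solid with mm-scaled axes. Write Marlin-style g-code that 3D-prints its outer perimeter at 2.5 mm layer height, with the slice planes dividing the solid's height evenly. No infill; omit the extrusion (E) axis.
Reading the render: the shape is an L-shaped prism: outer 14 × 25 mm, arm thicknesses ≈ 8 mm (horizontal) and 5 mm (vertical), extruded 20 mm in z (dimensions read to the nearest mm from the axis ticks). For the g-code, the solid's height is divided into equal slices at the stated Δz and each level perimeter traced with G1 moves after a G0 lift.

; perimeter-only toolpath
G21 ; units = mm
G90 ; absolute positioning
G28 ; home
; layer 1
G0 Z2.5
G0 X0.0 Y0.0
G1 X14.0 Y0.0
G1 X14.0 Y8.0
G1 X5.0 Y8.0
G1 X5.0 Y25.0
G1 X0.0 Y25.0
G1 X0.0 Y0.0
; layer 2
G0 Z5.0
G0 X0.0 Y0.0
G1 X14.0 Y0.0
G1 X14.0 Y8.0
G1 X5.0 Y8.0
G1 X5.0 Y25.0
G1 X0.0 Y25.0
G1 X0.0 Y0.0
; layer 3
G0 Z7.5
G0 X0.0 Y0.0
G1 X14.0 Y0.0
G1 X14.0 Y8.0
G1 X5.0 Y8.0
G1 X5.0 Y25.0
G1 X0.0 Y25.0
G1 X0.0 Y0.0
; layer 4
G0 Z10.0
G0 X0.0 Y0.0
G1 X14.0 Y0.0
G1 X14.0 Y8.0
G1 X5.0 Y8.0
G1 X5.0 Y25.0
G1 X0.0 Y25.0
G1 X0.0 Y0.0
; layer 5
G0 Z12.5
G0 X0.0 Y0.0
G1 X14.0 Y0.0
G1 X14.0 Y8.0
G1 X5.0 Y8.0
G1 X5.0 Y25.0
G1 X0.0 Y25.0
G1 X0.0 Y0.0
; layer 6
G0 Z15.0
G0 X0.0 Y0.0
G1 X14.0 Y0.0
G1 X14.0 Y8.0
G1 X5.0 Y8.0
G1 X5.0 Y25.0
G1 X0.0 Y25.0
G1 X0.0 Y0.0
; layer 7
G0 Z17.5
G0 X0.0 Y0.0
G1 X14.0 Y0.0
G1 X14.0 Y8.0
G1 X5.0 Y8.0
G1 X5.0 Y25.0
G1 X0.0 Y25.0
G1 X0.0 Y0.0
; layer 8
G0 Z20.0
G0 X0.0 Y0.0
G1 X14.0 Y0.0
G1 X14.0 Y8.0
G1 X5.0 Y8.0
G1 X5.0 Y25.0
G1 X0.0 Y25.0
G1 X0.0 Y0.0
M2 ; end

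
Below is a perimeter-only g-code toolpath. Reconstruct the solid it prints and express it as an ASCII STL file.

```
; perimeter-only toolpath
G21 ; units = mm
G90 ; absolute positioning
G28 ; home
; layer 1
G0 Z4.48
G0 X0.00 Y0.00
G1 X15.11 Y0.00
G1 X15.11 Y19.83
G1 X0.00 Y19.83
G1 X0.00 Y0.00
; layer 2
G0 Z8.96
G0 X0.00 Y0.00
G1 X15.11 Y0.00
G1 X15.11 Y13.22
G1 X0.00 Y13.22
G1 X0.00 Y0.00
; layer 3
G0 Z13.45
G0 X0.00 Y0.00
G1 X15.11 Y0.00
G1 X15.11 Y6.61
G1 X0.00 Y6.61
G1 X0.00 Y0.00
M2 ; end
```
solid part
  facet normal 0.0000 0.0000 -1.0000
    outer loop
      vertex 15.11 26.44 0.00
      vertex 15.11 0.00 0.00
      vertex 0.00 0.00 0.00
    endloop
  endfacet
  facet normal 0.0000 0.0000 -1.0000
    outer loop
      vertex 0.00 26.44 0.00
      vertex 15.11 26.44 0.00
      vertex 0.00 0.00 0.00
    endloop
  endfacet
  facet normal 0.0000 -1.0000 0.0000
    outer loop
      vertex 0.00 0.00 0.00
      vertex 15.11 0.00 0.00
      vertex 15.11 0.00 17.93
    endloop
  endfacet
  facet normal 0.0000 -1.0000 0.0000
    outer loop
      vertex 0.00 0.00 0.00
      vertex 15.11 0.00 17.93
      vertex 0.00 0.00 17.93
    endloop
  endfacet
  facet normal 0.0000 0.5613 0.8276
    outer loop
      vertex 0.00 0.00 17.93
      vertex 15.11 0.00 17.93
      vertex 15.11 26.44 0.00
    endloop
  endfacet
  facet normal 0.0000 0.5613 0.8276
    outer loop
      vertex 0.00 0.00 17.93
      vertex 15.11 26.44 0.00
      vertex 0.00 26.44 0.00
    endloop
  endfacet
  facet normal -1.0000 0.0000 0.0000
    outer loop
      vertex 0.00 0.00 17.93
      vertex 0.00 26.44 0.00
      vertex 0.00 0.00 0.00
    endloop
  endfacet
  facet normal 1.0000 0.0000 0.0000
    outer loop
      vertex 15.11 0.00 0.00
      vertex 15.11 26.44 0.00
      vertex 15.11 0.00 17.93
    endloop
  endfacet
endsolid part

The G0 Z moves step by Δz≈4.48 mm. The G1 loops shrink linearly with z, so the solid tapers from its base footprint up to z≈17.9. Closing with a flat bottom cap and the tapered top and triangulating gives 8 facets — a wedge (ramp): 15.1 × 26.4 mm base, rising to 17.9 mm along the y=0 edge and sloping linearly to z=0 at y=26.4.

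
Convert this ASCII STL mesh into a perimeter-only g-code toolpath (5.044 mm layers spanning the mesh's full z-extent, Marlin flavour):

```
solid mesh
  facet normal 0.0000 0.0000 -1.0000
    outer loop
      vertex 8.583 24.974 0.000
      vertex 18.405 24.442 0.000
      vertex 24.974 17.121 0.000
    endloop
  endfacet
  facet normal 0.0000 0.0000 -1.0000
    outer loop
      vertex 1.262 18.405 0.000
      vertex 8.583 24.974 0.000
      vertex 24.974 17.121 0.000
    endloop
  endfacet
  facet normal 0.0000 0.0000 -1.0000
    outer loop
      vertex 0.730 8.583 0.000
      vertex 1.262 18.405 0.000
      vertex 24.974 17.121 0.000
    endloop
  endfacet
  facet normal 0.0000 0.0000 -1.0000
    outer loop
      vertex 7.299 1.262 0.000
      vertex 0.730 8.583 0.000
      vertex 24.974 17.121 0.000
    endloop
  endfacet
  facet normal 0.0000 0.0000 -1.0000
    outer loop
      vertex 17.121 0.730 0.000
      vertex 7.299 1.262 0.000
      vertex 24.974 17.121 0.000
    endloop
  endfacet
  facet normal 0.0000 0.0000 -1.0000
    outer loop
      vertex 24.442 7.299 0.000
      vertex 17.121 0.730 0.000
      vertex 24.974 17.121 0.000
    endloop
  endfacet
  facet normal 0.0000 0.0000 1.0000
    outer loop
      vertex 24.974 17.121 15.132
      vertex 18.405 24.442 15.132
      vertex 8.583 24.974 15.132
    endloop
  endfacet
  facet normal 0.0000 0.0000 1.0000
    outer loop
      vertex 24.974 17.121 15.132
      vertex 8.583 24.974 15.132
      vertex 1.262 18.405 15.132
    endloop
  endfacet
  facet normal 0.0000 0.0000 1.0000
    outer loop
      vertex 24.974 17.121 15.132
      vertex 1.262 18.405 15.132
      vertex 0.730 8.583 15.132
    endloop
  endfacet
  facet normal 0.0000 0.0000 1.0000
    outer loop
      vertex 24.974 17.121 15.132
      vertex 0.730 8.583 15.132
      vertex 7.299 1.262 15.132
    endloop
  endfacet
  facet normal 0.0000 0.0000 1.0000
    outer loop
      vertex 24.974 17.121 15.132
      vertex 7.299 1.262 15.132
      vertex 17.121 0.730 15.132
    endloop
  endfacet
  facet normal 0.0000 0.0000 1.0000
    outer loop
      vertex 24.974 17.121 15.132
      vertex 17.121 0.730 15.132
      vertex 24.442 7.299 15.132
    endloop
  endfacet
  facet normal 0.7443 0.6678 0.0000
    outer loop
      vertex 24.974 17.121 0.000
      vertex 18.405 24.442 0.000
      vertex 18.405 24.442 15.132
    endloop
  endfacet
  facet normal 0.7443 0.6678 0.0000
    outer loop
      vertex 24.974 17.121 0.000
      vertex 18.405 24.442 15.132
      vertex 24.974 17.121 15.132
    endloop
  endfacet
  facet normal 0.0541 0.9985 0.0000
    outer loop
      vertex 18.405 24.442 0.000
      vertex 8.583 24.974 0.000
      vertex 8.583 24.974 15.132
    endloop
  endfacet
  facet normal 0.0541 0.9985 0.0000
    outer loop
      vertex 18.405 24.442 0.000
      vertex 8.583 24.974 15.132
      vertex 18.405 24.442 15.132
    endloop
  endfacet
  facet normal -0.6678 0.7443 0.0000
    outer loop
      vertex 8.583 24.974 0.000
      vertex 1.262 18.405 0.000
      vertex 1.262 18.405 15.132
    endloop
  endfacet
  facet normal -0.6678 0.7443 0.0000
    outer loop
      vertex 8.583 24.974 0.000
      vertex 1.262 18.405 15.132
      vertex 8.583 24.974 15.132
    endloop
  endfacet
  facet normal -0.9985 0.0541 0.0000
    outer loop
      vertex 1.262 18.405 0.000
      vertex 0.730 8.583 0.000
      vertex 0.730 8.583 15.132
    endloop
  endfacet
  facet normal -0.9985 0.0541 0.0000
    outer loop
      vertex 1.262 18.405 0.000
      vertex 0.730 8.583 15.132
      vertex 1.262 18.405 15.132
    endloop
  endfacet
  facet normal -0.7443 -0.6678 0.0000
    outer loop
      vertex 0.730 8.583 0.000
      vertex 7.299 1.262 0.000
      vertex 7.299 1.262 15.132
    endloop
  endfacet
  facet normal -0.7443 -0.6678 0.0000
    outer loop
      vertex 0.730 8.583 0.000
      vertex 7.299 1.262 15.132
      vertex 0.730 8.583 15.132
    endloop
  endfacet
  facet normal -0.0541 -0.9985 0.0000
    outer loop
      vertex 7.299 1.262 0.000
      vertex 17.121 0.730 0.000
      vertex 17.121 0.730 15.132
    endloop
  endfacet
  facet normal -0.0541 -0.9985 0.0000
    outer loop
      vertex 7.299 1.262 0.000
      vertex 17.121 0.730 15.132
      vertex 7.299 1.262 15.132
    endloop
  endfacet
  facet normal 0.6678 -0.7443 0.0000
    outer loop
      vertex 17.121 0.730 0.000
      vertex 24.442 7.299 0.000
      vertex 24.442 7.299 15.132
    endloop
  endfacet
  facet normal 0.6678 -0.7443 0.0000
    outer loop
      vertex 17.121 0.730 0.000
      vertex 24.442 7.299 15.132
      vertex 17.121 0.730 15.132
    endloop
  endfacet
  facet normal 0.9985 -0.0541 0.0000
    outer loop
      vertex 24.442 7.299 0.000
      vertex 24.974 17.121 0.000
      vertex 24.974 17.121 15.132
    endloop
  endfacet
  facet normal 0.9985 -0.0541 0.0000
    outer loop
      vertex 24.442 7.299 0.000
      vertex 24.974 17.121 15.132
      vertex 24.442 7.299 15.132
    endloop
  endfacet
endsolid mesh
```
; perimeter-only toolpath
G21 ; units = mm
G90 ; absolute positioning
G28 ; home
; layer 1
G0 Z5.044
G0 X24.974 Y17.121
G1 X18.405 Y24.442
G1 X8.583 Y24.974
G1 X1.262 Y18.405
G1 X0.730 Y8.583
G1 X7.299 Y1.262
G1 X17.121 Y0.730
G1 X24.442 Y7.299
G1 X24.974 Y17.121
; layer 2
G0 Z10.088
G0 X24.974 Y17.121
G1 X18.405 Y24.442
G1 X8.583 Y24.974
G1 X1.262 Y18.405
G1 X0.730 Y8.583
G1 X7.299 Y1.262
G1 X17.121 Y0.730
G1 X24.442 Y7.299
G1 X24.974 Y17.121
; layer 3
G0 Z15.132
G0 X24.974 Y17.121
G1 X18.405 Y24.442
G1 X8.583 Y24.974
G1 X1.262 Y18.405
G1 X0.730 Y8.583
G1 X7.299 Y1.262
G1 X17.121 Y0.730
G1 X24.442 Y7.299
G1 X24.974 Y17.121
M2 ; end

The solid is a regular 8-sided prism (a cylinder approximated with 8 flat sides), circumscribed radius ≈ 12.9 mm, height ≈ 15.1 mm. Slicing at Δz = 5.044 mm — 3 equal slices spanning the solid's height, so layer i sits at z = i·h/3 — gives 3 non-empty perimeters. Each is a 8-segment closed polygon; G0 lifts to the layer z and rapids to the start vertex, then G1 traces the edges.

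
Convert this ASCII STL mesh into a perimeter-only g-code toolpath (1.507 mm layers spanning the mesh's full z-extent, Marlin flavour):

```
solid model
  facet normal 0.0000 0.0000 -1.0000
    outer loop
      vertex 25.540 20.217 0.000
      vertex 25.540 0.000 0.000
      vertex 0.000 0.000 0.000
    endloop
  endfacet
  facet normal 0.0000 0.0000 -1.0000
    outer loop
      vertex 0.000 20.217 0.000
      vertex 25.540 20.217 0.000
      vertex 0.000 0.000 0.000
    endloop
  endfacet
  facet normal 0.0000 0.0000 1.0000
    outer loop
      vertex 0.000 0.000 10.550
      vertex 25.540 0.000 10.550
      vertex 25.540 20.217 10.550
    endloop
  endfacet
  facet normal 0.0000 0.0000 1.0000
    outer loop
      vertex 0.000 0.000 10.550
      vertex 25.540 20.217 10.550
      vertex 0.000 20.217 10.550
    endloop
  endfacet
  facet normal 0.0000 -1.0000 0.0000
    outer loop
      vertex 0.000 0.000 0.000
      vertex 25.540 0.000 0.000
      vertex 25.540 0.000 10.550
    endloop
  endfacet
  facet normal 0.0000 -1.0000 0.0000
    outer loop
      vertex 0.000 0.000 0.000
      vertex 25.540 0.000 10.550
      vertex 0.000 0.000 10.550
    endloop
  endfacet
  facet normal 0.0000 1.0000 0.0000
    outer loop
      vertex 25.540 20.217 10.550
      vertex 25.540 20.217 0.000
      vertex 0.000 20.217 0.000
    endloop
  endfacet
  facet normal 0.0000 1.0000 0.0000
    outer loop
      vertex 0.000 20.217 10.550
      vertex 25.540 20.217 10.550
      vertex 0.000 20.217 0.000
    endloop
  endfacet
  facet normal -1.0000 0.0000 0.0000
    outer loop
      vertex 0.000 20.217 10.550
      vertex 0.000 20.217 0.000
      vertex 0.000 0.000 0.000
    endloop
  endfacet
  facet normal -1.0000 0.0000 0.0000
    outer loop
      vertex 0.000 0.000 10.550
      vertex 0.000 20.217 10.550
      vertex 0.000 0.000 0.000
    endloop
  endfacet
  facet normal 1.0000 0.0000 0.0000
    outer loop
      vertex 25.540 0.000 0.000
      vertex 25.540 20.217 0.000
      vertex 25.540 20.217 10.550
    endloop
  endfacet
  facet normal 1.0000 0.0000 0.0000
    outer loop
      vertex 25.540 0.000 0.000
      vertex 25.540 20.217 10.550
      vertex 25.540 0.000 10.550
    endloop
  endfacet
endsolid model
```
; perimeter-only toolpath
G21 ; units = mm
G90 ; absolute positioning
G28 ; home
; layer 1
G0 Z1.507
G0 X0.000 Y0.000
G1 X25.540 Y0.000
G1 X25.540 Y20.217
G1 X0.000 Y20.217
G1 X0.000 Y0.000
; layer 2
G0 Z3.014
G0 X0.000 Y0.000
G1 X25.540 Y0.000
G1 X25.540 Y20.217
G1 X0.000 Y20.217
G1 X0.000 Y0.000
; layer 3
G0 Z4.521
G0 X0.000 Y0.000
G1 X25.540 Y0.000
G1 X25.540 Y20.217
G1 X0.000 Y20.217
G1 X0.000 Y0.000
; layer 4
G0 Z6.029
G0 X0.000 Y0.000
G1 X25.540 Y0.000
G1 X25.540 Y20.217
G1 X0.000 Y20.217
G1 X0.000 Y0.000
; layer 5
G0 Z7.536
G0 X0.000 Y0.000
G1 X25.540 Y0.000
G1 X25.540 Y20.217
G1 X0.000 Y20.217
G1 X0.000 Y0.000
; layer 6
G0 Z9.043
G0 X0.000 Y0.000
G1 X25.540 Y0.000
G1 X25.540 Y20.217
G1 X0.000 Y20.217
G1 X0.000 Y0.000
; layer 7
G0 Z10.550
G0 X0.000 Y0.000
G1 X25.540 Y0.000
G1 X25.540 Y20.217
G1 X0.000 Y20.217
G1 X0.000 Y0.000
M2 ; end

The solid is a rectangular box, roughly 25.5 × 20.2 mm footprint and 10.6 mm tall. Slicing at Δz = 1.507 mm — 7 equal slices spanning the solid's height, so layer i sits at z = i·h/7 — gives 7 non-empty perimeters. Each is a 4-segment closed polygon; G0 lifts to the layer z and rapids to the start vertex, then G1 traces the edges.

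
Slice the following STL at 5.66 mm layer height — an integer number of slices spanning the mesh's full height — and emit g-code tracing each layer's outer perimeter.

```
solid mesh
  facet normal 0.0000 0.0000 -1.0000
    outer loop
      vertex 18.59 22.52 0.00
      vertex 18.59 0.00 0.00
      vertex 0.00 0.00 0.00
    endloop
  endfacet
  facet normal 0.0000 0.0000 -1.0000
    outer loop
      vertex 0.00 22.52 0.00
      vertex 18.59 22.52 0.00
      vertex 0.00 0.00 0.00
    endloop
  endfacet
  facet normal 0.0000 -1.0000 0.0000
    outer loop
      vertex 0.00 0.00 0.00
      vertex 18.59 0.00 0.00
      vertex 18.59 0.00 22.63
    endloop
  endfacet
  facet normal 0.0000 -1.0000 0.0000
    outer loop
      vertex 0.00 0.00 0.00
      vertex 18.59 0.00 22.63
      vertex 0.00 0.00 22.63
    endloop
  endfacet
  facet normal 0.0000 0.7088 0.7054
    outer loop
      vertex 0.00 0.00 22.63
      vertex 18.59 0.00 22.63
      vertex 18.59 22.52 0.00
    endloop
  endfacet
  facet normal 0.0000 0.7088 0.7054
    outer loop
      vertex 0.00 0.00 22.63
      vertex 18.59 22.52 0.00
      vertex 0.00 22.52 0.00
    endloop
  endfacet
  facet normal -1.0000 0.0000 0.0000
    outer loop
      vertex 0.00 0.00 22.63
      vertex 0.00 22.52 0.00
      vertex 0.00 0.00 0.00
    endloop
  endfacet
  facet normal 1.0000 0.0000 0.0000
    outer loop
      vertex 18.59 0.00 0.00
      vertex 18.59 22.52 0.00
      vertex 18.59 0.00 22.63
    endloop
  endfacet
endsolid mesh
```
; perimeter-only toolpath
G21 ; units = mm
G90 ; absolute positioning
G28 ; home
; layer 1
G0 Z5.66
G0 X0.00 Y0.00
G1 X18.59 Y0.00
G1 X18.59 Y16.89
G1 X0.00 Y16.89
G1 X0.00 Y0.00
; layer 2
G0 Z11.31
G0 X0.00 Y0.00
G1 X18.59 Y0.00
G1 X18.59 Y11.26
G1 X0.00 Y11.26
G1 X0.00 Y0.00
; layer 3
G0 Z16.97
G0 X0.00 Y0.00
G1 X18.59 Y0.00
G1 X18.59 Y5.63
G1 X0.00 Y5.63
G1 X0.00 Y0.00
M2 ; end

The solid is a wedge (ramp): 18.6 × 22.5 mm base, rising to 22.6 mm along the y=0 edge and sloping linearly to z=0 at y=22.5. Slicing at Δz = 5.66 mm — 4 equal slices spanning the solid's height, so layer i sits at z = i·h/4 — gives 3 non-empty perimeters. Each is a 4-segment closed polygon; G0 lifts to the layer z and rapids to the start vertex, then G1 traces the edges. The cross-section shrinks linearly with z (the slice at the apex is degenerate and omitted).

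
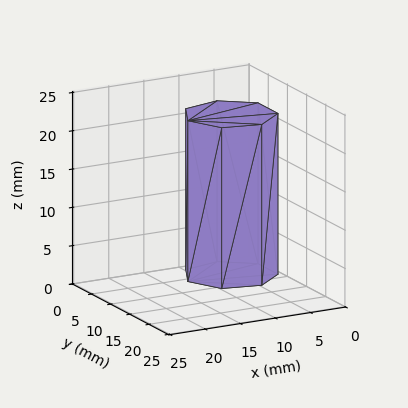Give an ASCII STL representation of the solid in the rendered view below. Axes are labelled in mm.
Reading the render: the shape is a regular 7-sided prism (a cylinder approximated with 7 flat sides), circumscribed radius ≈ 6 mm, height ≈ 21 mm (dimensions read to the nearest mm from the axis ticks). For the STL, each face is triangulated and given an outward normal.

solid part
  facet normal 0.0000 0.0000 -1.0000
    outer loop
      vertex 4.665 11.850 0.000
      vertex 9.741 10.691 0.000
      vertex 12.000 6.000 0.000
    endloop
  endfacet
  facet normal 0.0000 0.0000 -1.0000
    outer loop
      vertex 0.594 8.603 0.000
      vertex 4.665 11.850 0.000
      vertex 12.000 6.000 0.000
    endloop
  endfacet
  facet normal 0.0000 0.0000 -1.0000
    outer loop
      vertex 0.594 3.397 0.000
      vertex 0.594 8.603 0.000
      vertex 12.000 6.000 0.000
    endloop
  endfacet
  facet normal 0.0000 0.0000 -1.0000
    outer loop
      vertex 4.665 0.150 0.000
      vertex 0.594 3.397 0.000
      vertex 12.000 6.000 0.000
    endloop
  endfacet
  facet normal 0.0000 0.0000 -1.0000
    outer loop
      vertex 9.741 1.309 0.000
      vertex 4.665 0.150 0.000
      vertex 12.000 6.000 0.000
    endloop
  endfacet
  facet normal 0.0000 0.0000 1.0000
    outer loop
      vertex 12.000 6.000 21.000
      vertex 9.741 10.691 21.000
      vertex 4.665 11.850 21.000
    endloop
  endfacet
  facet normal 0.0000 0.0000 1.0000
    outer loop
      vertex 12.000 6.000 21.000
      vertex 4.665 11.850 21.000
      vertex 0.594 8.603 21.000
    endloop
  endfacet
  facet normal 0.0000 0.0000 1.0000
    outer loop
      vertex 12.000 6.000 21.000
      vertex 0.594 8.603 21.000
      vertex 0.594 3.397 21.000
    endloop
  endfacet
  facet normal 0.0000 0.0000 1.0000
    outer loop
      vertex 12.000 6.000 21.000
      vertex 0.594 3.397 21.000
      vertex 4.665 0.150 21.000
    endloop
  endfacet
  facet normal 0.0000 0.0000 1.0000
    outer loop
      vertex 12.000 6.000 21.000
      vertex 4.665 0.150 21.000
      vertex 9.741 1.309 21.000
    endloop
  endfacet
  facet normal 0.9010 0.4339 0.0000
    outer loop
      vertex 12.000 6.000 0.000
      vertex 9.741 10.691 0.000
      vertex 9.741 10.691 21.000
    endloop
  endfacet
  facet normal 0.9010 0.4339 0.0000
    outer loop
      vertex 12.000 6.000 0.000
      vertex 9.741 10.691 21.000
      vertex 12.000 6.000 21.000
    endloop
  endfacet
  facet normal 0.2226 0.9749 0.0000
    outer loop
      vertex 9.741 10.691 0.000
      vertex 4.665 11.850 0.000
      vertex 4.665 11.850 21.000
    endloop
  endfacet
  facet normal 0.2226 0.9749 0.0000
    outer loop
      vertex 9.741 10.691 0.000
      vertex 4.665 11.850 21.000
      vertex 9.741 10.691 21.000
    endloop
  endfacet
  facet normal -0.6235 0.7818 0.0000
    outer loop
      vertex 4.665 11.850 0.000
      vertex 0.594 8.603 0.000
      vertex 0.594 8.603 21.000
    endloop
  endfacet
  facet normal -0.6235 0.7818 0.0000
    outer loop
      vertex 4.665 11.850 0.000
      vertex 0.594 8.603 21.000
      vertex 4.665 11.850 21.000
    endloop
  endfacet
  facet normal -1.0000 0.0000 0.0000
    outer loop
      vertex 0.594 8.603 0.000
      vertex 0.594 3.397 0.000
      vertex 0.594 3.397 21.000
    endloop
  endfacet
  facet normal -1.0000 0.0000 0.0000
    outer loop
      vertex 0.594 8.603 0.000
      vertex 0.594 3.397 21.000
      vertex 0.594 8.603 21.000
    endloop
  endfacet
  facet normal -0.6235 -0.7818 0.0000
    outer loop
      vertex 0.594 3.397 0.000
      vertex 4.665 0.150 0.000
      vertex 4.665 0.150 21.000
    endloop
  endfacet
  facet normal -0.6235 -0.7818 0.0000
    outer loop
      vertex 0.594 3.397 0.000
      vertex 4.665 0.150 21.000
      vertex 0.594 3.397 21.000
    endloop
  endfacet
  facet normal 0.2226 -0.9749 0.0000
    outer loop
      vertex 4.665 0.150 0.000
      vertex 9.741 1.309 0.000
      vertex 9.741 1.309 21.000
    endloop
  endfacet
  facet normal 0.2226 -0.9749 0.0000
    outer loop
      vertex 4.665 0.150 0.000
      vertex 9.741 1.309 21.000
      vertex 4.665 0.150 21.000
    endloop
  endfacet
  facet normal 0.9010 -0.4339 0.0000
    outer loop
      vertex 9.741 1.309 0.000
      vertex 12.000 6.000 0.000
      vertex 12.000 6.000 21.000
    endloop
  endfacet
  facet normal 0.9010 -0.4339 0.0000
    outer loop
      vertex 9.741 1.309 0.000
      vertex 12.000 6.000 21.000
      vertex 9.741 1.309 21.000
    endloop
  endfacet
endsolid part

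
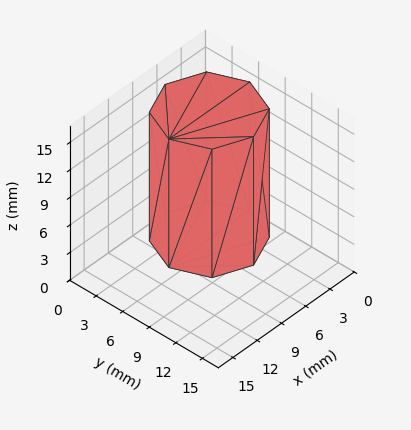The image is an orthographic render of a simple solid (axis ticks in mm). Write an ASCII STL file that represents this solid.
Reading the render: the shape is a regular 8-sided prism (a cylinder approximated with 8 flat sides), circumscribed radius ≈ 5 mm, height ≈ 14 mm (dimensions read to the nearest mm from the axis ticks). For the STL, each face is triangulated and given an outward normal.

solid part
  facet normal 0.0000 0.0000 -1.0000
    outer loop
      vertex 5.00 10.00 0.00
      vertex 8.54 8.54 0.00
      vertex 10.00 5.00 0.00
    endloop
  endfacet
  facet normal 0.0000 0.0000 -1.0000
    outer loop
      vertex 1.46 8.54 0.00
      vertex 5.00 10.00 0.00
      vertex 10.00 5.00 0.00
    endloop
  endfacet
  facet normal 0.0000 0.0000 -1.0000
    outer loop
      vertex 0.00 5.00 0.00
      vertex 1.46 8.54 0.00
      vertex 10.00 5.00 0.00
    endloop
  endfacet
  facet normal 0.0000 0.0000 -1.0000
    outer loop
      vertex 1.46 1.46 0.00
      vertex 0.00 5.00 0.00
      vertex 10.00 5.00 0.00
    endloop
  endfacet
  facet normal 0.0000 0.0000 -1.0000
    outer loop
      vertex 5.00 0.00 0.00
      vertex 1.46 1.46 0.00
      vertex 10.00 5.00 0.00
    endloop
  endfacet
  facet normal 0.0000 0.0000 -1.0000
    outer loop
      vertex 8.54 1.46 0.00
      vertex 5.00 0.00 0.00
      vertex 10.00 5.00 0.00
    endloop
  endfacet
  facet normal 0.0000 0.0000 1.0000
    outer loop
      vertex 10.00 5.00 14.00
      vertex 8.54 8.54 14.00
      vertex 5.00 10.00 14.00
    endloop
  endfacet
  facet normal 0.0000 0.0000 1.0000
    outer loop
      vertex 10.00 5.00 14.00
      vertex 5.00 10.00 14.00
      vertex 1.46 8.54 14.00
    endloop
  endfacet
  facet normal 0.0000 0.0000 1.0000
    outer loop
      vertex 10.00 5.00 14.00
      vertex 1.46 8.54 14.00
      vertex 0.00 5.00 14.00
    endloop
  endfacet
  facet normal 0.0000 0.0000 1.0000
    outer loop
      vertex 10.00 5.00 14.00
      vertex 0.00 5.00 14.00
      vertex 1.46 1.46 14.00
    endloop
  endfacet
  facet normal 0.0000 0.0000 1.0000
    outer loop
      vertex 10.00 5.00 14.00
      vertex 1.46 1.46 14.00
      vertex 5.00 0.00 14.00
    endloop
  endfacet
  facet normal 0.0000 0.0000 1.0000
    outer loop
      vertex 10.00 5.00 14.00
      vertex 5.00 0.00 14.00
      vertex 8.54 1.46 14.00
    endloop
  endfacet
  facet normal 0.9245 0.3813 0.0000
    outer loop
      vertex 10.00 5.00 0.00
      vertex 8.54 8.54 0.00
      vertex 8.54 8.54 14.00
    endloop
  endfacet
  facet normal 0.9245 0.3813 0.0000
    outer loop
      vertex 10.00 5.00 0.00
      vertex 8.54 8.54 14.00
      vertex 10.00 5.00 14.00
    endloop
  endfacet
  facet normal 0.3813 0.9245 0.0000
    outer loop
      vertex 8.54 8.54 0.00
      vertex 5.00 10.00 0.00
      vertex 5.00 10.00 14.00
    endloop
  endfacet
  facet normal 0.3813 0.9245 0.0000
    outer loop
      vertex 8.54 8.54 0.00
      vertex 5.00 10.00 14.00
      vertex 8.54 8.54 14.00
    endloop
  endfacet
  facet normal -0.3813 0.9245 0.0000
    outer loop
      vertex 5.00 10.00 0.00
      vertex 1.46 8.54 0.00
      vertex 1.46 8.54 14.00
    endloop
  endfacet
  facet normal -0.3813 0.9245 0.0000
    outer loop
      vertex 5.00 10.00 0.00
      vertex 1.46 8.54 14.00
      vertex 5.00 10.00 14.00
    endloop
  endfacet
  facet normal -0.9245 0.3813 0.0000
    outer loop
      vertex 1.46 8.54 0.00
      vertex 0.00 5.00 0.00
      vertex 0.00 5.00 14.00
    endloop
  endfacet
  facet normal -0.9245 0.3813 0.0000
    outer loop
      vertex 1.46 8.54 0.00
      vertex 0.00 5.00 14.00
      vertex 1.46 8.54 14.00
    endloop
  endfacet
  facet normal -0.9245 -0.3813 0.0000
    outer loop
      vertex 0.00 5.00 0.00
      vertex 1.46 1.46 0.00
      vertex 1.46 1.46 14.00
    endloop
  endfacet
  facet normal -0.9245 -0.3813 0.0000
    outer loop
      vertex 0.00 5.00 0.00
      vertex 1.46 1.46 14.00
      vertex 0.00 5.00 14.00
    endloop
  endfacet
  facet normal -0.3813 -0.9245 0.0000
    outer loop
      vertex 1.46 1.46 0.00
      vertex 5.00 0.00 0.00
      vertex 5.00 0.00 14.00
    endloop
  endfacet
  facet normal -0.3813 -0.9245 0.0000
    outer loop
      vertex 1.46 1.46 0.00
      vertex 5.00 0.00 14.00
      vertex 1.46 1.46 14.00
    endloop
  endfacet
  facet normal 0.3813 -0.9245 0.0000
    outer loop
      vertex 5.00 0.00 0.00
      vertex 8.54 1.46 0.00
      vertex 8.54 1.46 14.00
    endloop
  endfacet
  facet normal 0.3813 -0.9245 0.0000
    outer loop
      vertex 5.00 0.00 0.00
      vertex 8.54 1.46 14.00
      vertex 5.00 0.00 14.00
    endloop
  endfacet
  facet normal 0.9245 -0.3813 0.0000
    outer loop
      vertex 8.54 1.46 0.00
      vertex 10.00 5.00 0.00
      vertex 10.00 5.00 14.00
    endloop
  endfacet
  facet normal 0.9245 -0.3813 0.0000
    outer loop
      vertex 8.54 1.46 0.00
      vertex 10.00 5.00 14.00
      vertex 8.54 1.46 14.00
    endloop
  endfacet
endsolid part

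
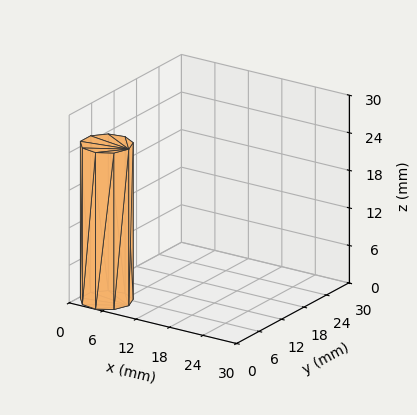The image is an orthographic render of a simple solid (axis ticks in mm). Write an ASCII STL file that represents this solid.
Reading the render: the shape is a regular 9-sided prism (a cylinder approximated with 9 flat sides), circumscribed radius ≈ 4 mm, height ≈ 25 mm (dimensions read to the nearest mm from the axis ticks). For the STL, each face is triangulated and given an outward normal.

solid part
  facet normal 0.0000 0.0000 -1.0000
    outer loop
      vertex 4.69 7.94 0.00
      vertex 7.06 6.57 0.00
      vertex 8.00 4.00 0.00
    endloop
  endfacet
  facet normal 0.0000 0.0000 -1.0000
    outer loop
      vertex 2.00 7.46 0.00
      vertex 4.69 7.94 0.00
      vertex 8.00 4.00 0.00
    endloop
  endfacet
  facet normal 0.0000 0.0000 -1.0000
    outer loop
      vertex 0.24 5.37 0.00
      vertex 2.00 7.46 0.00
      vertex 8.00 4.00 0.00
    endloop
  endfacet
  facet normal 0.0000 0.0000 -1.0000
    outer loop
      vertex 0.24 2.63 0.00
      vertex 0.24 5.37 0.00
      vertex 8.00 4.00 0.00
    endloop
  endfacet
  facet normal 0.0000 0.0000 -1.0000
    outer loop
      vertex 2.00 0.54 0.00
      vertex 0.24 2.63 0.00
      vertex 8.00 4.00 0.00
    endloop
  endfacet
  facet normal 0.0000 0.0000 -1.0000
    outer loop
      vertex 4.69 0.06 0.00
      vertex 2.00 0.54 0.00
      vertex 8.00 4.00 0.00
    endloop
  endfacet
  facet normal 0.0000 0.0000 -1.0000
    outer loop
      vertex 7.06 1.43 0.00
      vertex 4.69 0.06 0.00
      vertex 8.00 4.00 0.00
    endloop
  endfacet
  facet normal 0.0000 0.0000 1.0000
    outer loop
      vertex 8.00 4.00 25.00
      vertex 7.06 6.57 25.00
      vertex 4.69 7.94 25.00
    endloop
  endfacet
  facet normal 0.0000 0.0000 1.0000
    outer loop
      vertex 8.00 4.00 25.00
      vertex 4.69 7.94 25.00
      vertex 2.00 7.46 25.00
    endloop
  endfacet
  facet normal 0.0000 0.0000 1.0000
    outer loop
      vertex 8.00 4.00 25.00
      vertex 2.00 7.46 25.00
      vertex 0.24 5.37 25.00
    endloop
  endfacet
  facet normal 0.0000 0.0000 1.0000
    outer loop
      vertex 8.00 4.00 25.00
      vertex 0.24 5.37 25.00
      vertex 0.24 2.63 25.00
    endloop
  endfacet
  facet normal 0.0000 0.0000 1.0000
    outer loop
      vertex 8.00 4.00 25.00
      vertex 0.24 2.63 25.00
      vertex 2.00 0.54 25.00
    endloop
  endfacet
  facet normal 0.0000 0.0000 1.0000
    outer loop
      vertex 8.00 4.00 25.00
      vertex 2.00 0.54 25.00
      vertex 4.69 0.06 25.00
    endloop
  endfacet
  facet normal 0.0000 0.0000 1.0000
    outer loop
      vertex 8.00 4.00 25.00
      vertex 4.69 0.06 25.00
      vertex 7.06 1.43 25.00
    endloop
  endfacet
  facet normal 0.9392 0.3435 0.0000
    outer loop
      vertex 8.00 4.00 0.00
      vertex 7.06 6.57 0.00
      vertex 7.06 6.57 25.00
    endloop
  endfacet
  facet normal 0.9392 0.3435 0.0000
    outer loop
      vertex 8.00 4.00 0.00
      vertex 7.06 6.57 25.00
      vertex 8.00 4.00 25.00
    endloop
  endfacet
  facet normal 0.5005 0.8658 0.0000
    outer loop
      vertex 7.06 6.57 0.00
      vertex 4.69 7.94 0.00
      vertex 4.69 7.94 25.00
    endloop
  endfacet
  facet normal 0.5005 0.8658 0.0000
    outer loop
      vertex 7.06 6.57 0.00
      vertex 4.69 7.94 25.00
      vertex 7.06 6.57 25.00
    endloop
  endfacet
  facet normal -0.1757 0.9845 0.0000
    outer loop
      vertex 4.69 7.94 0.00
      vertex 2.00 7.46 0.00
      vertex 2.00 7.46 25.00
    endloop
  endfacet
  facet normal -0.1757 0.9845 0.0000
    outer loop
      vertex 4.69 7.94 0.00
      vertex 2.00 7.46 25.00
      vertex 4.69 7.94 25.00
    endloop
  endfacet
  facet normal -0.7649 0.6441 0.0000
    outer loop
      vertex 2.00 7.46 0.00
      vertex 0.24 5.37 0.00
      vertex 0.24 5.37 25.00
    endloop
  endfacet
  facet normal -0.7649 0.6441 0.0000
    outer loop
      vertex 2.00 7.46 0.00
      vertex 0.24 5.37 25.00
      vertex 2.00 7.46 25.00
    endloop
  endfacet
  facet normal -1.0000 0.0000 0.0000
    outer loop
      vertex 0.24 5.37 0.00
      vertex 0.24 2.63 0.00
      vertex 0.24 2.63 25.00
    endloop
  endfacet
  facet normal -1.0000 0.0000 0.0000
    outer loop
      vertex 0.24 5.37 0.00
      vertex 0.24 2.63 25.00
      vertex 0.24 5.37 25.00
    endloop
  endfacet
  facet normal -0.7649 -0.6441 0.0000
    outer loop
      vertex 0.24 2.63 0.00
      vertex 2.00 0.54 0.00
      vertex 2.00 0.54 25.00
    endloop
  endfacet
  facet normal -0.7649 -0.6441 0.0000
    outer loop
      vertex 0.24 2.63 0.00
      vertex 2.00 0.54 25.00
      vertex 0.24 2.63 25.00
    endloop
  endfacet
  facet normal -0.1757 -0.9845 0.0000
    outer loop
      vertex 2.00 0.54 0.00
      vertex 4.69 0.06 0.00
      vertex 4.69 0.06 25.00
    endloop
  endfacet
  facet normal -0.1757 -0.9845 0.0000
    outer loop
      vertex 2.00 0.54 0.00
      vertex 4.69 0.06 25.00
      vertex 2.00 0.54 25.00
    endloop
  endfacet
  facet normal 0.5005 -0.8658 0.0000
    outer loop
      vertex 4.69 0.06 0.00
      vertex 7.06 1.43 0.00
      vertex 7.06 1.43 25.00
    endloop
  endfacet
  facet normal 0.5005 -0.8658 0.0000
    outer loop
      vertex 4.69 0.06 0.00
      vertex 7.06 1.43 25.00
      vertex 4.69 0.06 25.00
    endloop
  endfacet
  facet normal 0.9392 -0.3435 0.0000
    outer loop
      vertex 7.06 1.43 0.00
      vertex 8.00 4.00 0.00
      vertex 8.00 4.00 25.00
    endloop
  endfacet
  facet normal 0.9392 -0.3435 0.0000
    outer loop
      vertex 7.06 1.43 0.00
      vertex 8.00 4.00 25.00
      vertex 7.06 1.43 25.00
    endloop
  endfacet
endsolid part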